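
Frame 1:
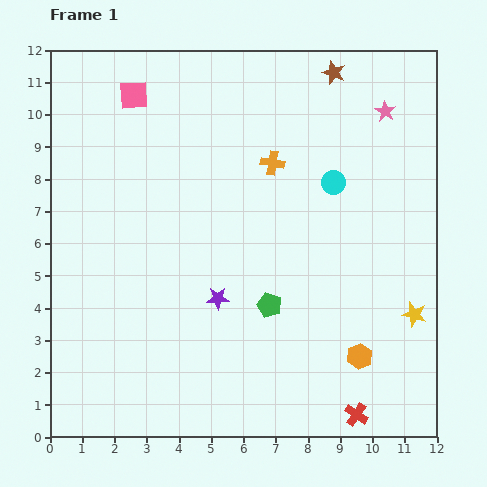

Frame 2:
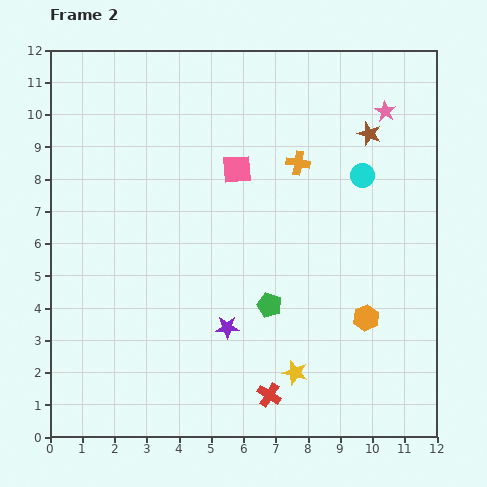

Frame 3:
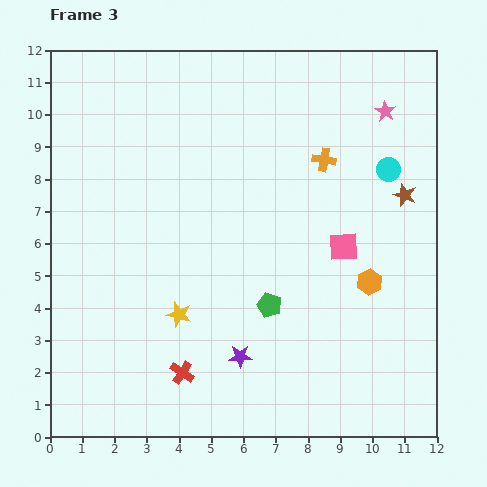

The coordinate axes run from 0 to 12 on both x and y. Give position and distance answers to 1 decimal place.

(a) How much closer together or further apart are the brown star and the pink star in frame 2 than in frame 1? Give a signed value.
-1.1

Distance in frame 1: 2.0. Distance in frame 2: 0.9.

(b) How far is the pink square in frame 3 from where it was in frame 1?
8.0

The pink square moved from (2.6, 10.6) to (9.1, 5.9), a distance of √(6.5² + 4.7²) ≈ 8.0.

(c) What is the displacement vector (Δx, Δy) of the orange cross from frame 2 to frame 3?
(0.8, 0.1)

The orange cross was at (7.7, 8.5) in frame 2 and (8.5, 8.6) in frame 3.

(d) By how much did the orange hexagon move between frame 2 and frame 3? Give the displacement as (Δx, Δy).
(0.1, 1.1)

The orange hexagon was at (9.8, 3.7) in frame 2 and (9.9, 4.8) in frame 3.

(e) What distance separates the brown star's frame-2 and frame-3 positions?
2.2

The brown star moved from (9.9, 9.4) to (11.0, 7.5), a distance of √(1.1² + 1.9²) ≈ 2.2.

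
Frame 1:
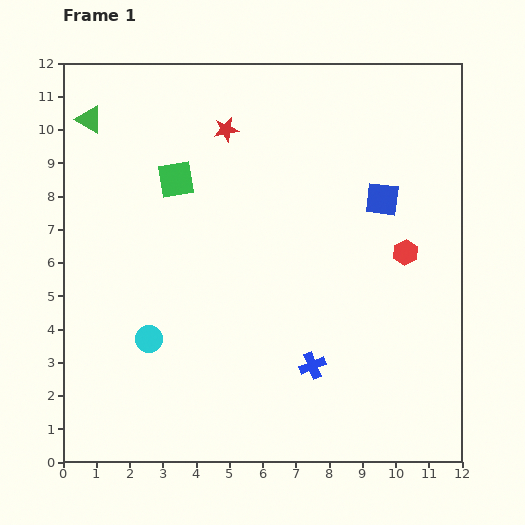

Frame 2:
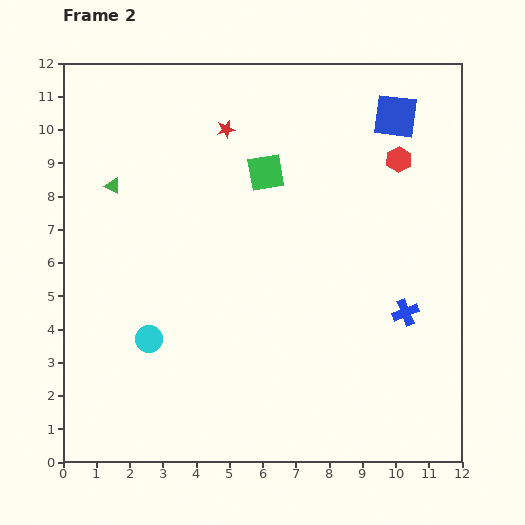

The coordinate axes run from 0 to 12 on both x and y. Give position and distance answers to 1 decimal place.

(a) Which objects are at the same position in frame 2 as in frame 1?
the cyan circle, the red star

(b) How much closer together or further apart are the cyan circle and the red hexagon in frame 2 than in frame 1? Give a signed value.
+1.1

Distance in frame 1: 8.1. Distance in frame 2: 9.2.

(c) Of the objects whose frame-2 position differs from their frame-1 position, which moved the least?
the green triangle

(moved 2.1)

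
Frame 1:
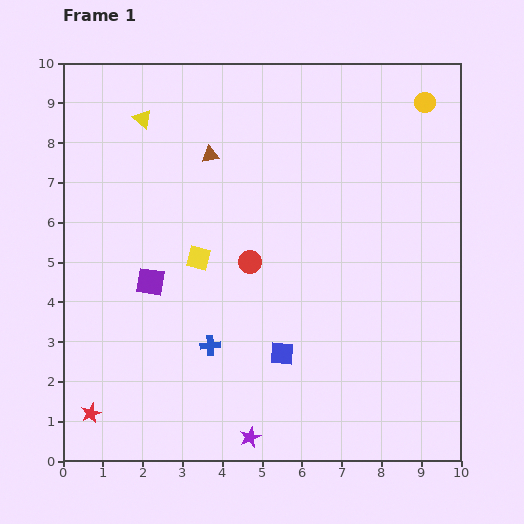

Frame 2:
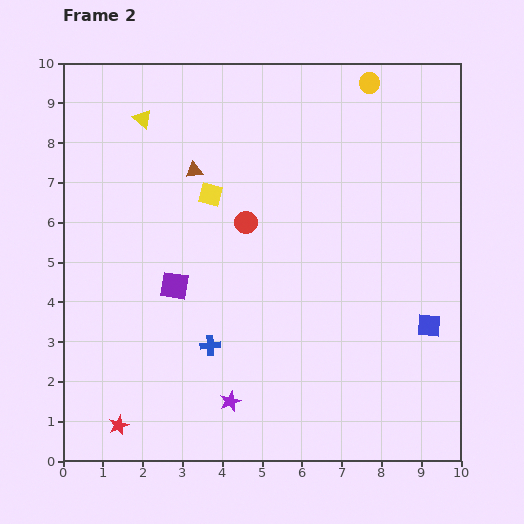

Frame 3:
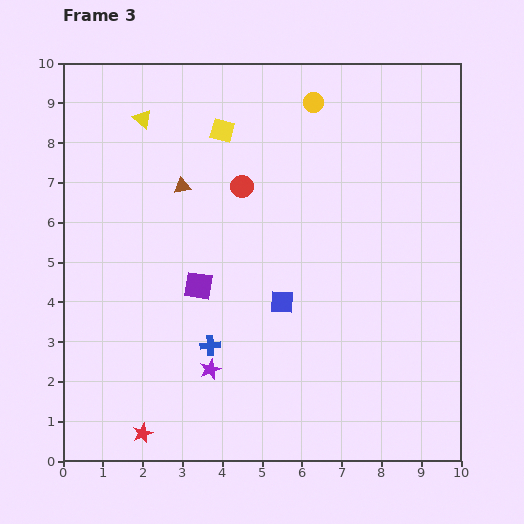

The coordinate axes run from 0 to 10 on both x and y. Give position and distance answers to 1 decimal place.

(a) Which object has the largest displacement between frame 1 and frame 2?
the blue square

(moved 3.8; next 1.6)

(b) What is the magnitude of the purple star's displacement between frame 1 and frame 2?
1.0

The purple star moved from (4.7, 0.6) to (4.2, 1.5), a distance of √(0.5² + 0.9²) ≈ 1.0.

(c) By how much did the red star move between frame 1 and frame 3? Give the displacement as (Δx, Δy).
(1.3, -0.5)

The red star was at (0.7, 1.2) in frame 1 and (2.0, 0.7) in frame 3.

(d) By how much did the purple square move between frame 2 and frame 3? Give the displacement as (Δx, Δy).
(0.6, 0.0)

The purple square was at (2.8, 4.4) in frame 2 and (3.4, 4.4) in frame 3.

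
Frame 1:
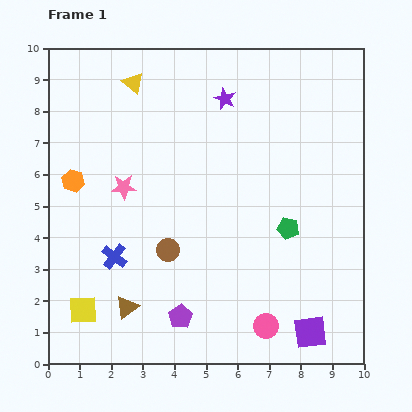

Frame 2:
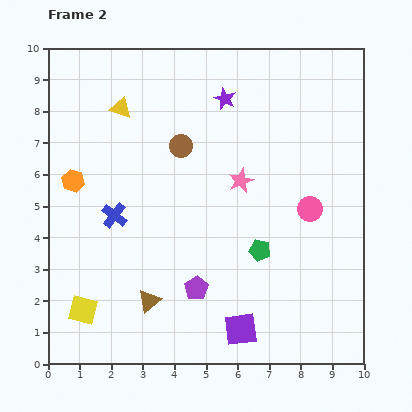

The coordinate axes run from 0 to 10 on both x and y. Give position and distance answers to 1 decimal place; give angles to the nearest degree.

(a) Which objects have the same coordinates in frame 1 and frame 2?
the yellow square, the purple star, the orange hexagon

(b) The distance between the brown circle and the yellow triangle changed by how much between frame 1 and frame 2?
-3.2

Distance in frame 1: 5.4. Distance in frame 2: 2.2.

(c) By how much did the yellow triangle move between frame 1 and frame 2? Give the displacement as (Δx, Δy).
(-0.4, -0.8)

The yellow triangle was at (2.7, 8.9) in frame 1 and (2.3, 8.1) in frame 2.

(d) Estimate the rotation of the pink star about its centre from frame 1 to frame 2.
21° counter-clockwise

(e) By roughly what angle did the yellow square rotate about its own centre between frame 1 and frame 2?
17° clockwise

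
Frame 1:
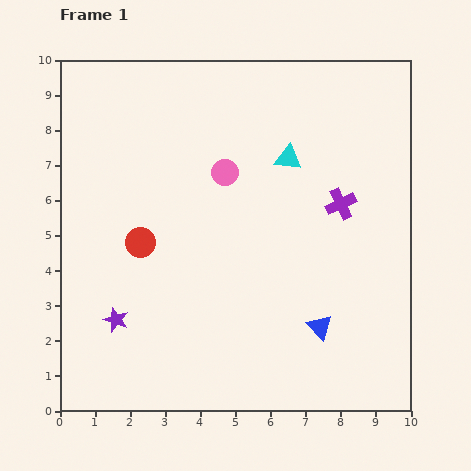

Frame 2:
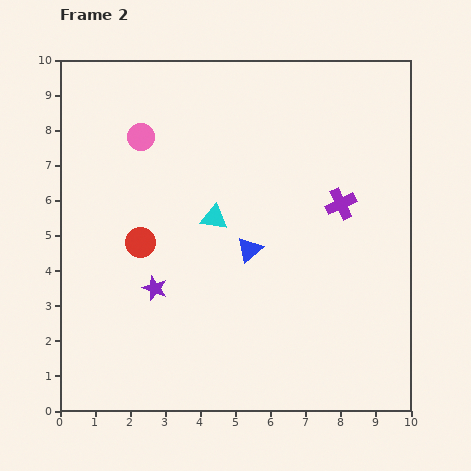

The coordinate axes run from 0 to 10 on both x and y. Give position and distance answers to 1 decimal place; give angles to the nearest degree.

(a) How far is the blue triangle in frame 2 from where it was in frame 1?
3.0

The blue triangle moved from (7.4, 2.4) to (5.4, 4.6), a distance of √(2.0² + 2.2²) ≈ 3.0.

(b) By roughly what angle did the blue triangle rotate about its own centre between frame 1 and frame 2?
34° clockwise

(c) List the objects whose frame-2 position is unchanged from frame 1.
the purple cross, the red circle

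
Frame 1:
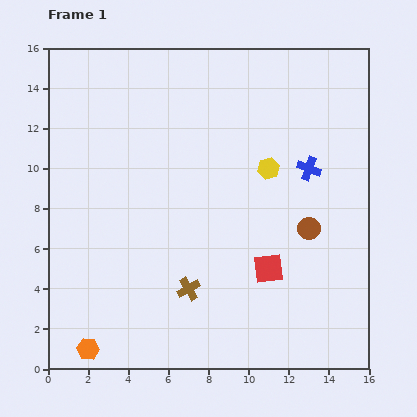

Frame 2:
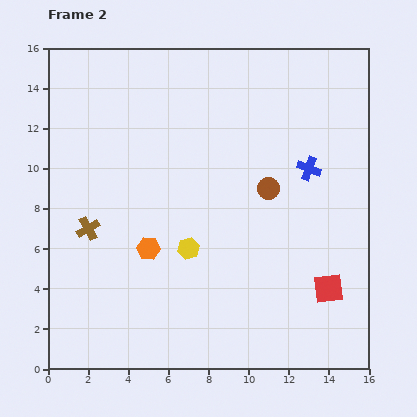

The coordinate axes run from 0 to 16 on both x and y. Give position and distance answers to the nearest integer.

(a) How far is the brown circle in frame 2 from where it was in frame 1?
3

The brown circle moved from (13, 7) to (11, 9), a distance of √(2² + 2²) ≈ 3.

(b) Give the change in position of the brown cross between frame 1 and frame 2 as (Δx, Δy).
(-5, 3)

The brown cross was at (7, 4) in frame 1 and (2, 7) in frame 2.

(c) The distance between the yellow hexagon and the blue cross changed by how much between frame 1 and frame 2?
+5

Distance in frame 1: 2. Distance in frame 2: 7.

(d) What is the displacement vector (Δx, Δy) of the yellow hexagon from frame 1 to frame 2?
(-4, -4)

The yellow hexagon was at (11, 10) in frame 1 and (7, 6) in frame 2.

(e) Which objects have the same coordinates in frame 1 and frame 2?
the blue cross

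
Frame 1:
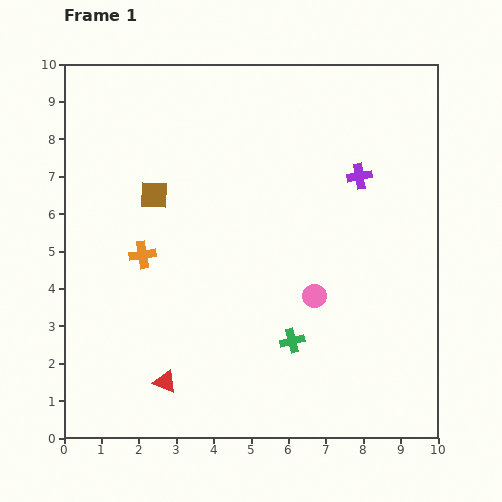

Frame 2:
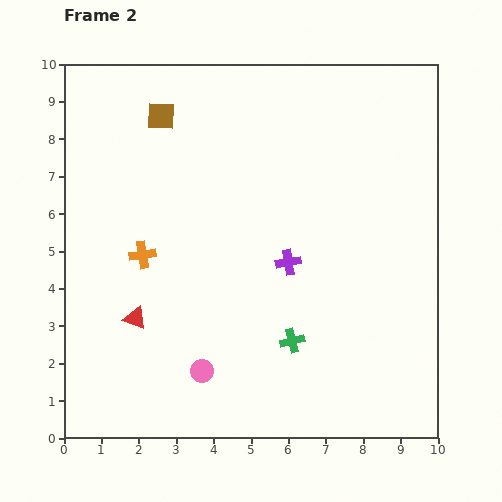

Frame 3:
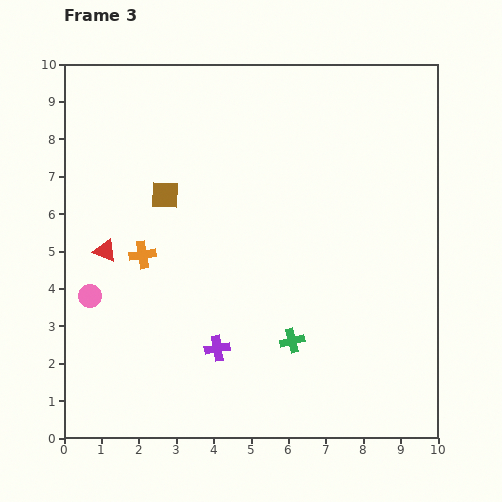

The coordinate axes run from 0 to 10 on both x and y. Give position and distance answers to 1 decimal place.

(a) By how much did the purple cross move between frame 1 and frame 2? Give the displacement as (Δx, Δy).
(-1.9, -2.3)

The purple cross was at (7.9, 7.0) in frame 1 and (6.0, 4.7) in frame 2.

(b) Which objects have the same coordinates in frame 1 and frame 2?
the green cross, the orange cross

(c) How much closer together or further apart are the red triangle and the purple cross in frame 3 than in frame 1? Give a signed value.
-3.6

Distance in frame 1: 7.6. Distance in frame 3: 4.0.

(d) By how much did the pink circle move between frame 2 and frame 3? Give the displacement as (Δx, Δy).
(-3.0, 2.0)

The pink circle was at (3.7, 1.8) in frame 2 and (0.7, 3.8) in frame 3.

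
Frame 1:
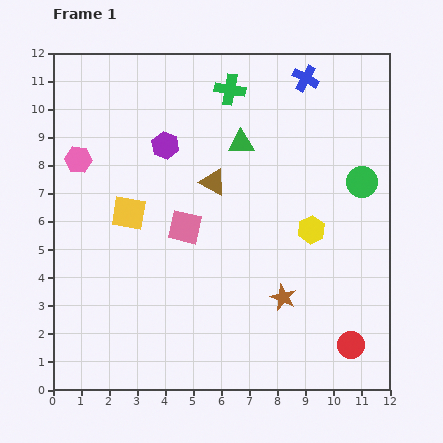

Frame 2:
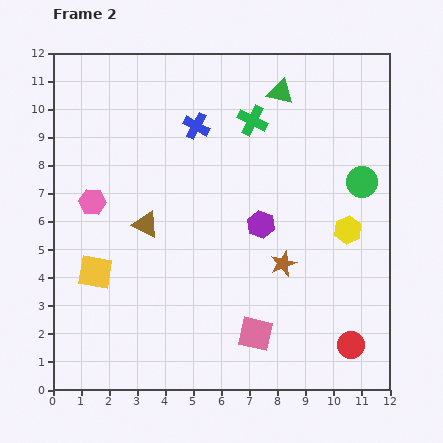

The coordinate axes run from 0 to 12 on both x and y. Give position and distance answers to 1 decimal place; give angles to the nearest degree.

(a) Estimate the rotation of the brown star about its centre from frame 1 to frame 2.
28° clockwise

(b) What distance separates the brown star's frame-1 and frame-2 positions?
1.2

The brown star moved from (8.2, 3.3) to (8.2, 4.5), a distance of √(0.0² + 1.2²) ≈ 1.2.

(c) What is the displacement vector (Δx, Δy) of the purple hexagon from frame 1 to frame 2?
(3.4, -2.8)

The purple hexagon was at (4.0, 8.7) in frame 1 and (7.4, 5.9) in frame 2.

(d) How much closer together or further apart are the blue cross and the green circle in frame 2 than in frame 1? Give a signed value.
+2.0

Distance in frame 1: 4.2. Distance in frame 2: 6.2.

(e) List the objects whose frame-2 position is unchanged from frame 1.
the green circle, the red circle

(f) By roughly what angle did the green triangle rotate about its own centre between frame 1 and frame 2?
16° clockwise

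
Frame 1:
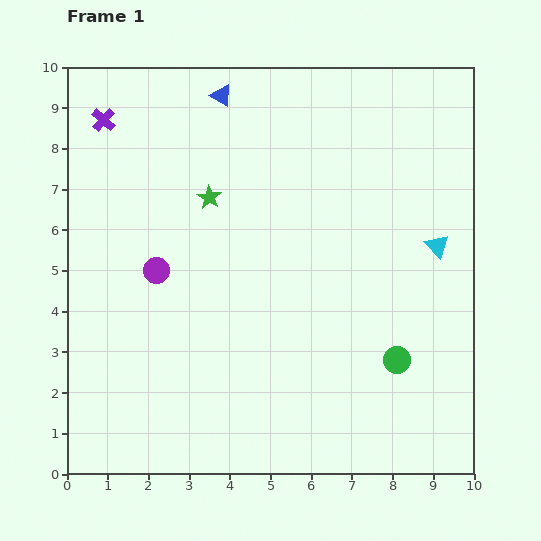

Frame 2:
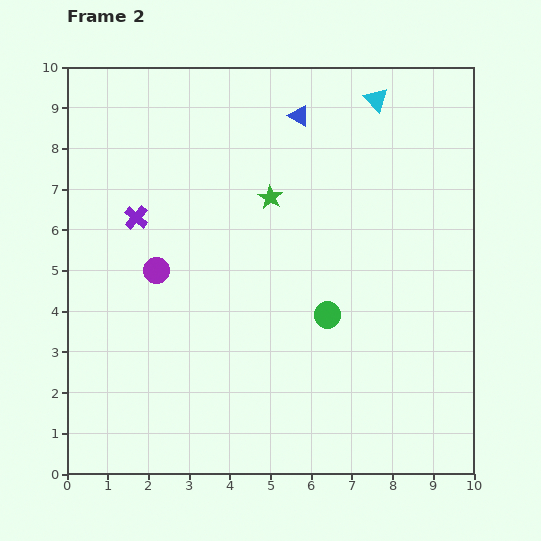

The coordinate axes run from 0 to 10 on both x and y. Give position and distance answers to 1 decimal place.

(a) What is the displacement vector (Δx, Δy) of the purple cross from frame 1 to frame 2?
(0.8, -2.4)

The purple cross was at (0.9, 8.7) in frame 1 and (1.7, 6.3) in frame 2.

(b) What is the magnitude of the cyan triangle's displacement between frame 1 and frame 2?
3.9

The cyan triangle moved from (9.1, 5.6) to (7.6, 9.2), a distance of √(1.5² + 3.6²) ≈ 3.9.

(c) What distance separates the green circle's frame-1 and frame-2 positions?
2.0

The green circle moved from (8.1, 2.8) to (6.4, 3.9), a distance of √(1.7² + 1.1²) ≈ 2.0.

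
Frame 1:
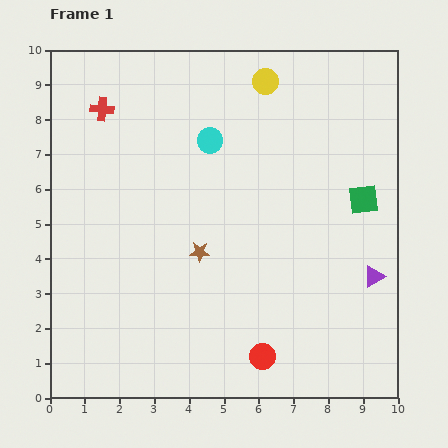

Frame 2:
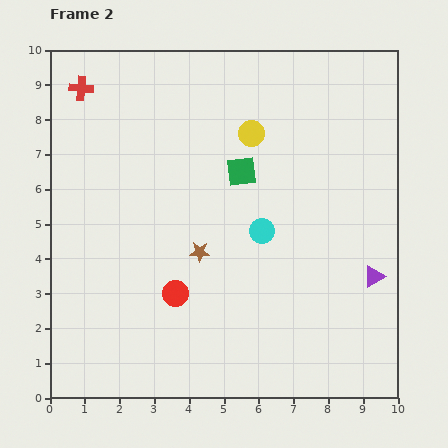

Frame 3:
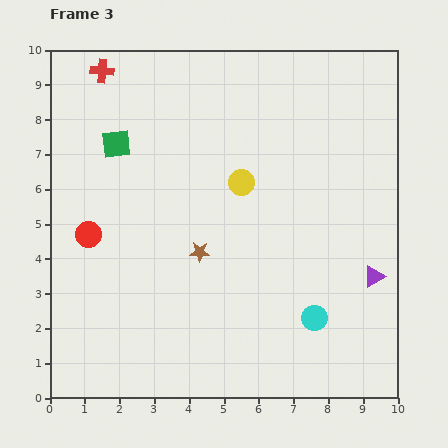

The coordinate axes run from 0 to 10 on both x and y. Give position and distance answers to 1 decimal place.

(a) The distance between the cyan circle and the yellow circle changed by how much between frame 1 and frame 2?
+0.5

Distance in frame 1: 2.3. Distance in frame 2: 2.8.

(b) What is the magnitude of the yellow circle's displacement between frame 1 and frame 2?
1.6

The yellow circle moved from (6.2, 9.1) to (5.8, 7.6), a distance of √(0.4² + 1.5²) ≈ 1.6.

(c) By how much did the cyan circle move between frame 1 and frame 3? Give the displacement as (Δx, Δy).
(3.0, -5.1)

The cyan circle was at (4.6, 7.4) in frame 1 and (7.6, 2.3) in frame 3.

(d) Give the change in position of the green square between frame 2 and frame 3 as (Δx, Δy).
(-3.6, 0.8)

The green square was at (5.5, 6.5) in frame 2 and (1.9, 7.3) in frame 3.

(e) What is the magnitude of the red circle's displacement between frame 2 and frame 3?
3.0

The red circle moved from (3.6, 3.0) to (1.1, 4.7), a distance of √(2.5² + 1.7²) ≈ 3.0.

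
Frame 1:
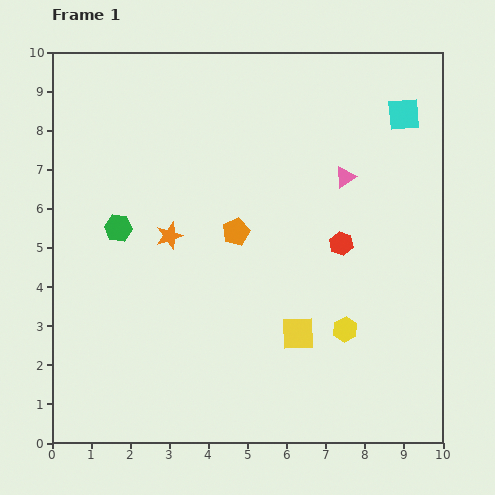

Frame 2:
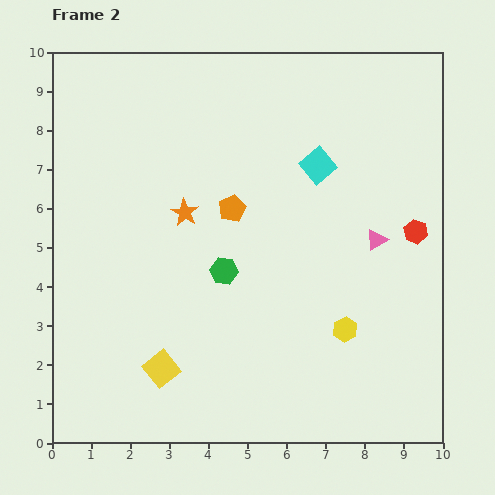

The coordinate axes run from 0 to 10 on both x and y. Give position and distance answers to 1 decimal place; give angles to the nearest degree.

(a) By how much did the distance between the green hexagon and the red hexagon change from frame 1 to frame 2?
-0.7

Distance in frame 1: 5.7. Distance in frame 2: 5.0.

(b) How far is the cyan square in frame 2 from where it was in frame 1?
2.6

The cyan square moved from (9.0, 8.4) to (6.8, 7.1), a distance of √(2.2² + 1.3²) ≈ 2.6.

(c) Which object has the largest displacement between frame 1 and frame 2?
the yellow square

(moved 3.6; next 2.9)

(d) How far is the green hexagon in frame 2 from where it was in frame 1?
2.9

The green hexagon moved from (1.7, 5.5) to (4.4, 4.4), a distance of √(2.7² + 1.1²) ≈ 2.9.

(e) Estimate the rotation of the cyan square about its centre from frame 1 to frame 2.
36° counter-clockwise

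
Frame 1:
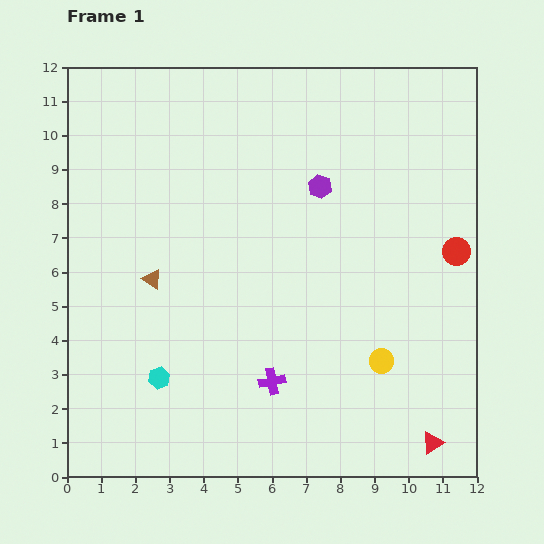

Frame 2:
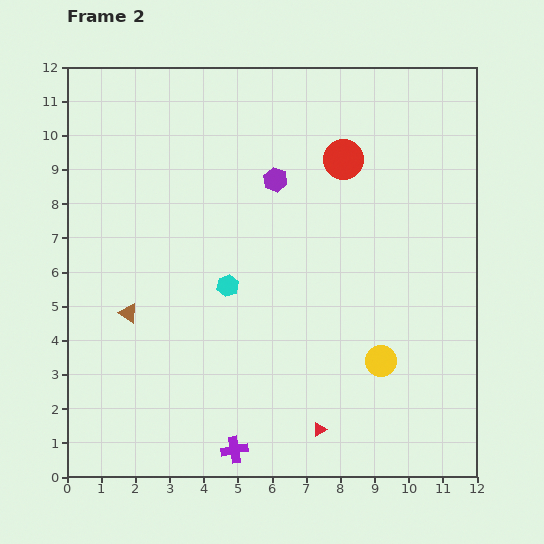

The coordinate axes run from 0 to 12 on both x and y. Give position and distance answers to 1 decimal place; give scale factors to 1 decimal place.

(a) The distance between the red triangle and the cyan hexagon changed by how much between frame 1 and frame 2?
-3.2

Distance in frame 1: 8.2. Distance in frame 2: 5.0.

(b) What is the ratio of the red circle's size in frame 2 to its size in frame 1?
1.5×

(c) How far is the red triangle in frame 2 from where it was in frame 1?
3.3

The red triangle moved from (10.7, 1.0) to (7.4, 1.4), a distance of √(3.3² + 0.4²) ≈ 3.3.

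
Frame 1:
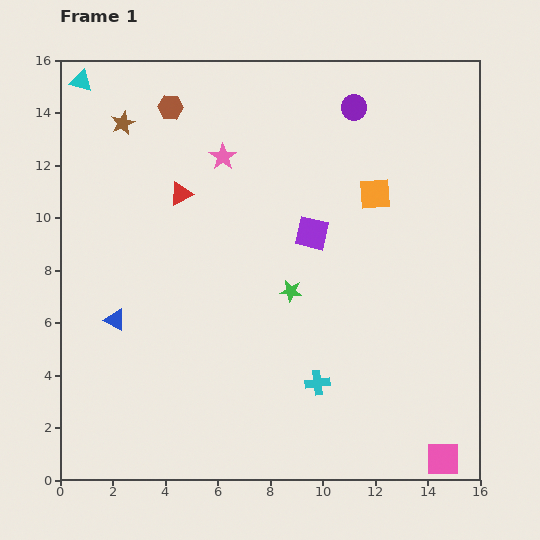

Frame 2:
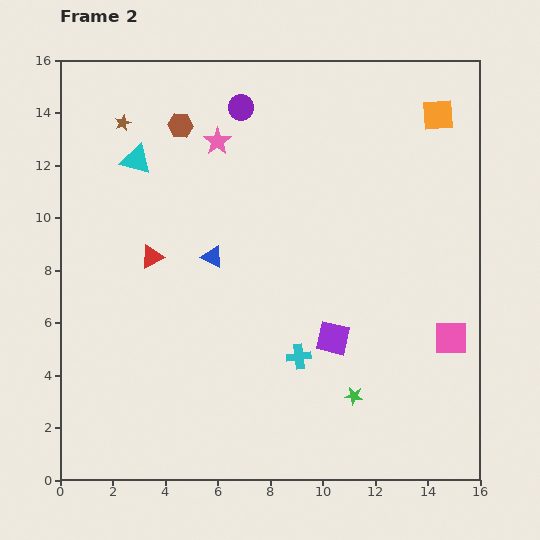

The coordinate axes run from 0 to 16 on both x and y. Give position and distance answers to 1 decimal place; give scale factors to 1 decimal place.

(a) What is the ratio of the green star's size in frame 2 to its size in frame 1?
0.8×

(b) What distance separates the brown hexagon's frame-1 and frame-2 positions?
0.8

The brown hexagon moved from (4.2, 14.2) to (4.6, 13.5), a distance of √(0.4² + 0.7²) ≈ 0.8.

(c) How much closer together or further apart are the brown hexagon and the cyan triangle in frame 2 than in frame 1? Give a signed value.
-1.4

Distance in frame 1: 3.5. Distance in frame 2: 2.1.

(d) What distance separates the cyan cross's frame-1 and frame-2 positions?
1.2

The cyan cross moved from (9.8, 3.7) to (9.1, 4.7), a distance of √(0.7² + 1.0²) ≈ 1.2.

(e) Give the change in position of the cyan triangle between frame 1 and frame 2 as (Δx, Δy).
(2.1, -3.0)

The cyan triangle was at (0.8, 15.2) in frame 1 and (2.9, 12.2) in frame 2.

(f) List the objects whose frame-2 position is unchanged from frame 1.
the brown star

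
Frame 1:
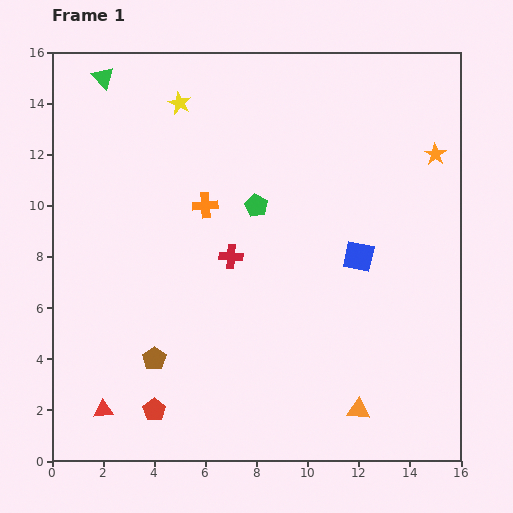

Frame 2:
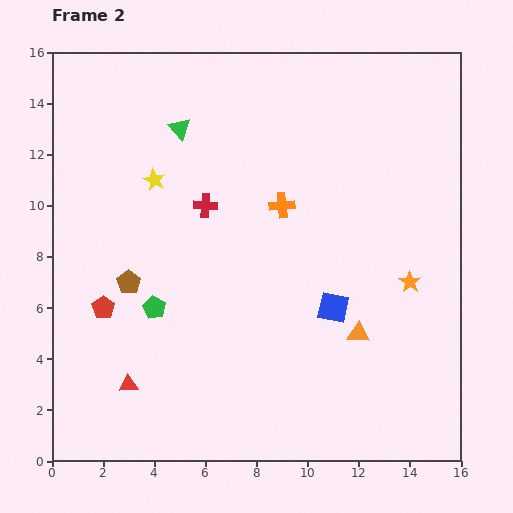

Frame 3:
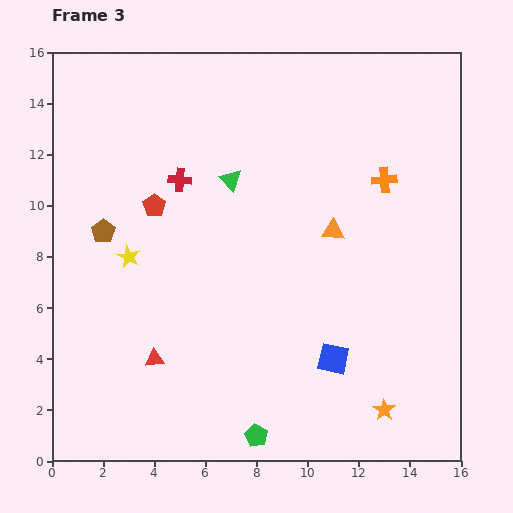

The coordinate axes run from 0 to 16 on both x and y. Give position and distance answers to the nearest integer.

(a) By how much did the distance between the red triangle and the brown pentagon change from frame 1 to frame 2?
+1

Distance in frame 1: 3. Distance in frame 2: 4.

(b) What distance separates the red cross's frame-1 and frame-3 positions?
4

The red cross moved from (7, 8) to (5, 11), a distance of √(2² + 3²) ≈ 4.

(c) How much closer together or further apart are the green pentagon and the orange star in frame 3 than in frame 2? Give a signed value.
-5

Distance in frame 2: 10. Distance in frame 3: 5.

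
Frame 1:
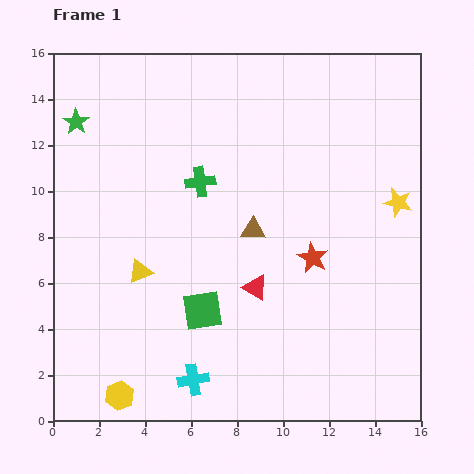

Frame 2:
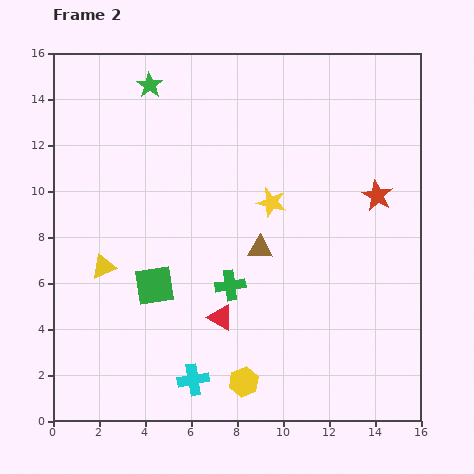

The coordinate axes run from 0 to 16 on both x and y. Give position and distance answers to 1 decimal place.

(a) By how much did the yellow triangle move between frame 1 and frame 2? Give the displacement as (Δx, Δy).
(-1.6, 0.2)

The yellow triangle was at (3.8, 6.5) in frame 1 and (2.2, 6.7) in frame 2.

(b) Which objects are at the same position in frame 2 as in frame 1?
the cyan cross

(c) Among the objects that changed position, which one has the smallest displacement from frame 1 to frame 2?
the brown triangle

(moved 0.9)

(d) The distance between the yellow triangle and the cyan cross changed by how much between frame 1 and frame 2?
+1.1

Distance in frame 1: 5.2. Distance in frame 2: 6.3.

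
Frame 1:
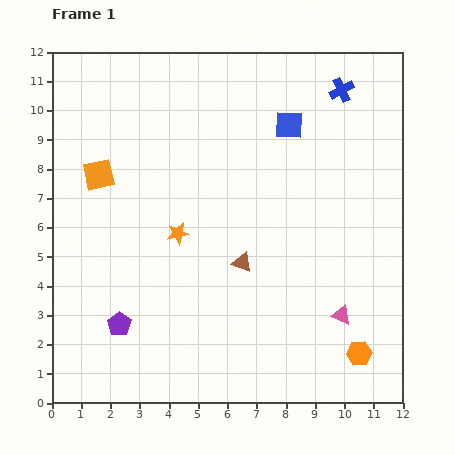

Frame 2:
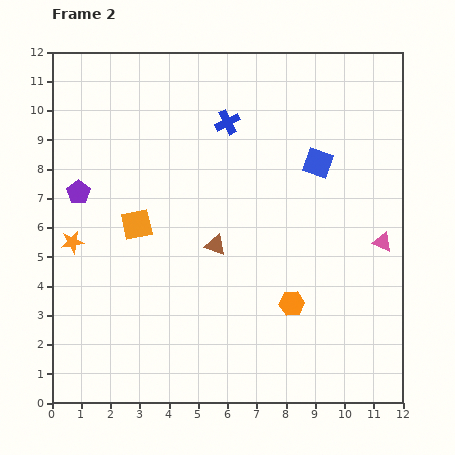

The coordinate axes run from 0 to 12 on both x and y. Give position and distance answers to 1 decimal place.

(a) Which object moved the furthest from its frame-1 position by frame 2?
the purple pentagon

(moved 4.7; next 4.1)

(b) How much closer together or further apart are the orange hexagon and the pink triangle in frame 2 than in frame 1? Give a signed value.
+2.3

Distance in frame 1: 1.4. Distance in frame 2: 3.7.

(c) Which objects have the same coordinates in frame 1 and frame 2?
none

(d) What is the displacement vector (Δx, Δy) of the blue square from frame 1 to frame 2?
(1.0, -1.3)

The blue square was at (8.1, 9.5) in frame 1 and (9.1, 8.2) in frame 2.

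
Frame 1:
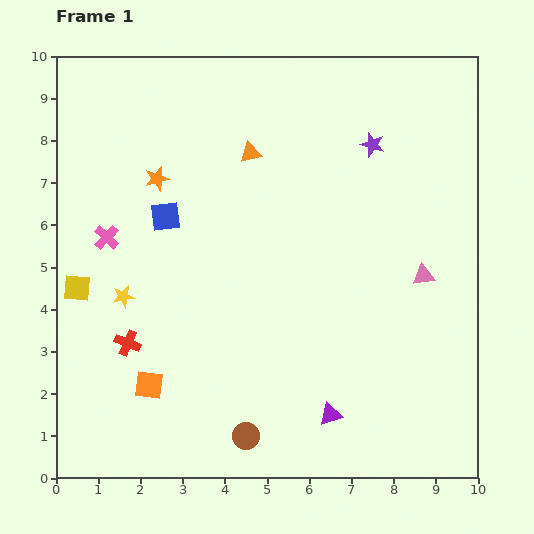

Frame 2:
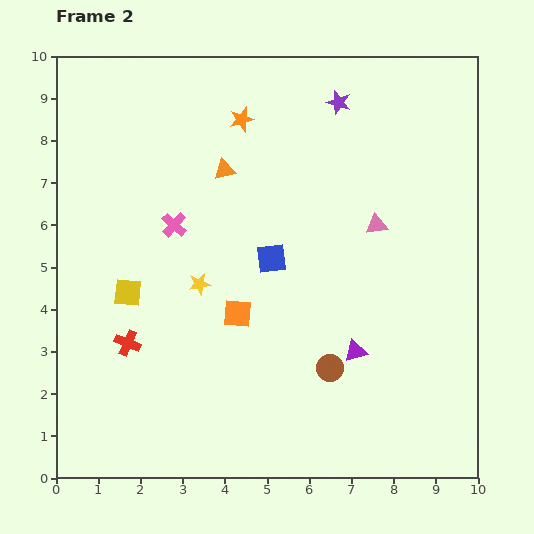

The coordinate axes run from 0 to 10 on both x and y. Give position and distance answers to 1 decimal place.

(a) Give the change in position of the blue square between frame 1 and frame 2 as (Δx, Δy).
(2.5, -1.0)

The blue square was at (2.6, 6.2) in frame 1 and (5.1, 5.2) in frame 2.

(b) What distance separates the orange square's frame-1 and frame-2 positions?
2.7

The orange square moved from (2.2, 2.2) to (4.3, 3.9), a distance of √(2.1² + 1.7²) ≈ 2.7.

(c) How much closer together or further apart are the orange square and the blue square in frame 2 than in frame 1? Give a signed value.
-2.5

Distance in frame 1: 4.0. Distance in frame 2: 1.5.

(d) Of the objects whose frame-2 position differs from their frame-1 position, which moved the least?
the orange triangle

(moved 0.7)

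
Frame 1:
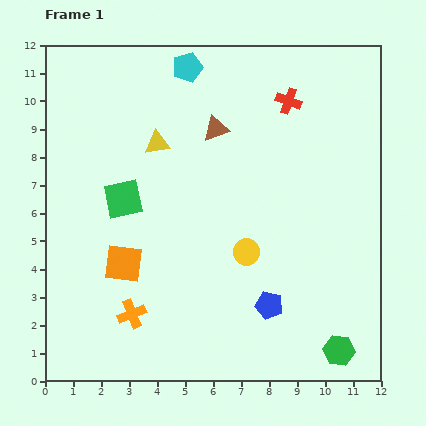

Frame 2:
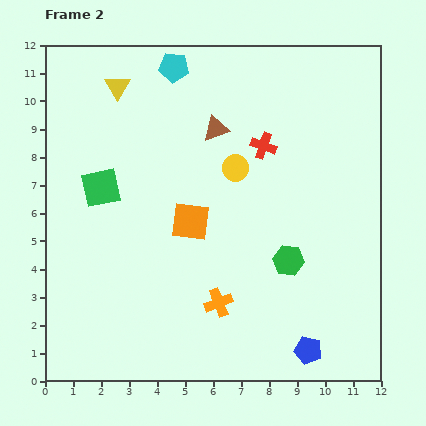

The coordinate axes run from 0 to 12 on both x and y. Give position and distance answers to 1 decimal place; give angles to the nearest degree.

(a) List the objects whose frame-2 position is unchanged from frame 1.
the brown triangle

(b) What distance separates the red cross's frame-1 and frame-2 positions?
1.8

The red cross moved from (8.7, 10.0) to (7.8, 8.4), a distance of √(0.9² + 1.6²) ≈ 1.8.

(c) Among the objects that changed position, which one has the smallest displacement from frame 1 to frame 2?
the cyan pentagon

(moved 0.5)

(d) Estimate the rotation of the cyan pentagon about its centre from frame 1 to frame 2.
24° clockwise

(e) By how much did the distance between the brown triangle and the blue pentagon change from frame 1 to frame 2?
+2.0

Distance in frame 1: 6.6. Distance in frame 2: 8.6.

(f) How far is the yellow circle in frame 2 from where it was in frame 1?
3.0

The yellow circle moved from (7.2, 4.6) to (6.8, 7.6), a distance of √(0.4² + 3.0²) ≈ 3.0.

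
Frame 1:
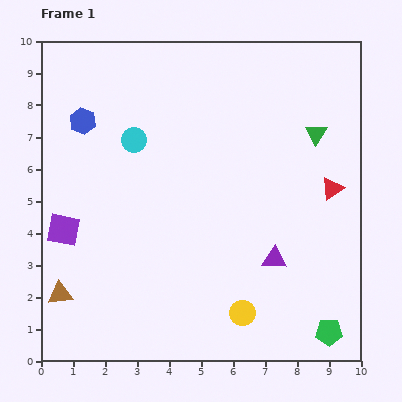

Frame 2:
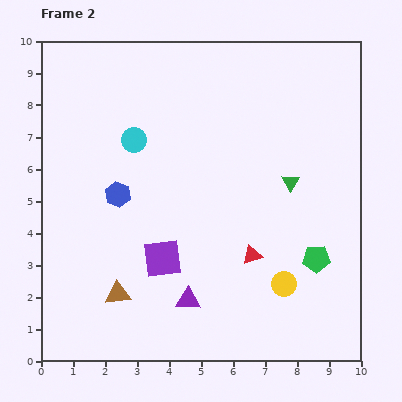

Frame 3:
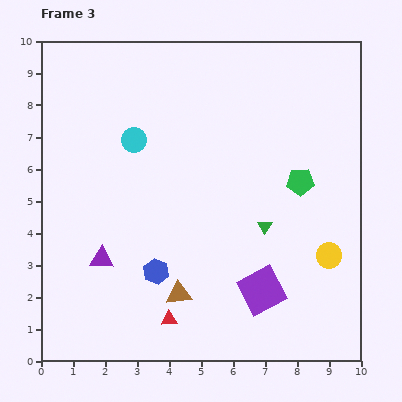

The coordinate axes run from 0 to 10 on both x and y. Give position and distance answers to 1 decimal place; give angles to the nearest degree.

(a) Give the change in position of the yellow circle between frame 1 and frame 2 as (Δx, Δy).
(1.3, 0.9)

The yellow circle was at (6.3, 1.5) in frame 1 and (7.6, 2.4) in frame 2.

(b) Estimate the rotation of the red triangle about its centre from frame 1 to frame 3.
30° clockwise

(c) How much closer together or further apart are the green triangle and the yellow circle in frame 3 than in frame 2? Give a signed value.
-1.0

Distance in frame 2: 3.2. Distance in frame 3: 2.2.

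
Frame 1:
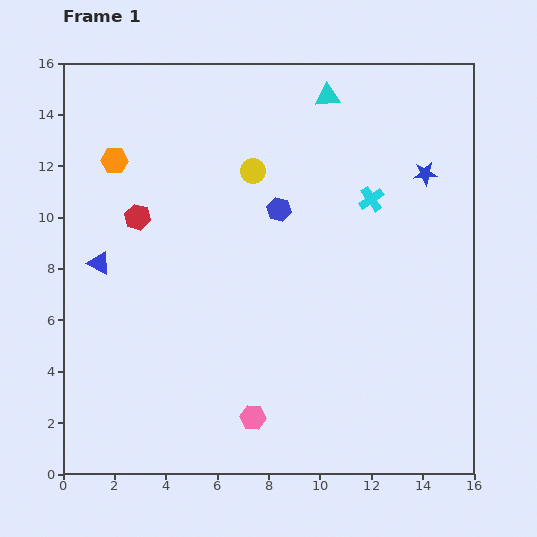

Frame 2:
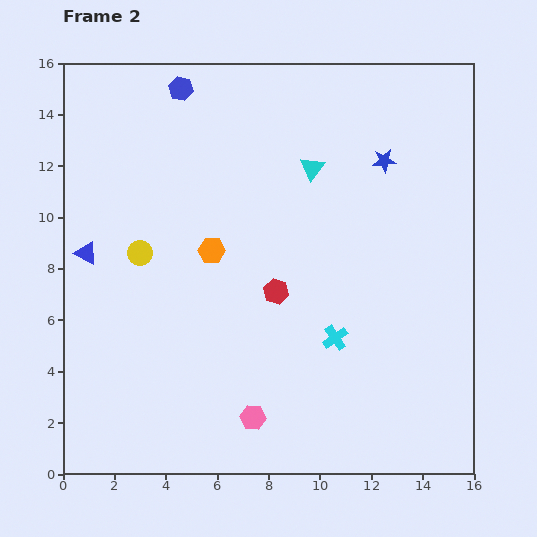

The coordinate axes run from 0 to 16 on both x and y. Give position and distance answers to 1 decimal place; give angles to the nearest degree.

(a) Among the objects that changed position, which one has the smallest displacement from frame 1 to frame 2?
the blue triangle

(moved 0.6)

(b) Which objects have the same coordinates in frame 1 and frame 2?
the pink hexagon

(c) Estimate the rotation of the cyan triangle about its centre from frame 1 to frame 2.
49° counter-clockwise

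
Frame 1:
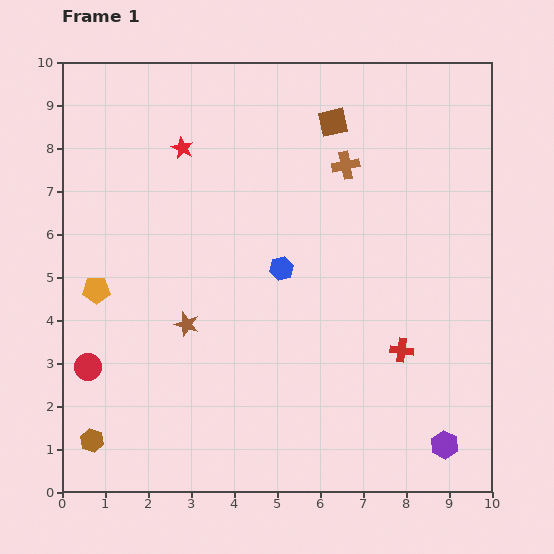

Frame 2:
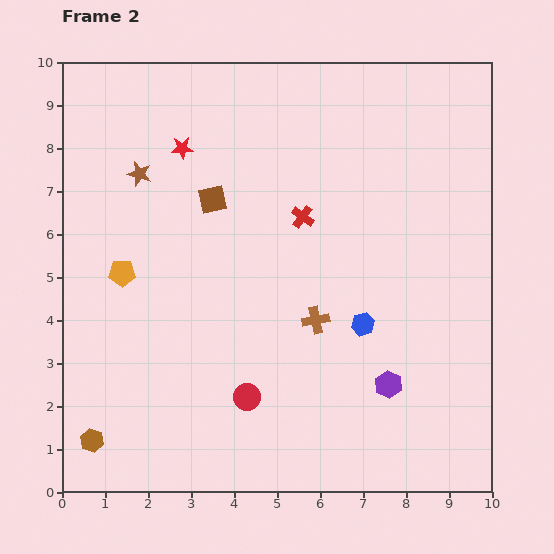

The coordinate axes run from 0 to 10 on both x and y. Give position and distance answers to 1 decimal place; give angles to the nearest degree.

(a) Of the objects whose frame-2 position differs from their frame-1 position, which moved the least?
the orange pentagon

(moved 0.7)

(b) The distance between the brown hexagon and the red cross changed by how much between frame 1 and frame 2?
-0.4

Distance in frame 1: 7.5. Distance in frame 2: 7.1.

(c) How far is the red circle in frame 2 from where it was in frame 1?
3.8

The red circle moved from (0.6, 2.9) to (4.3, 2.2), a distance of √(3.7² + 0.7²) ≈ 3.8.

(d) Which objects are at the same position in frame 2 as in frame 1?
the brown hexagon, the red star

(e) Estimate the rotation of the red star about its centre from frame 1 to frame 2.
28° counter-clockwise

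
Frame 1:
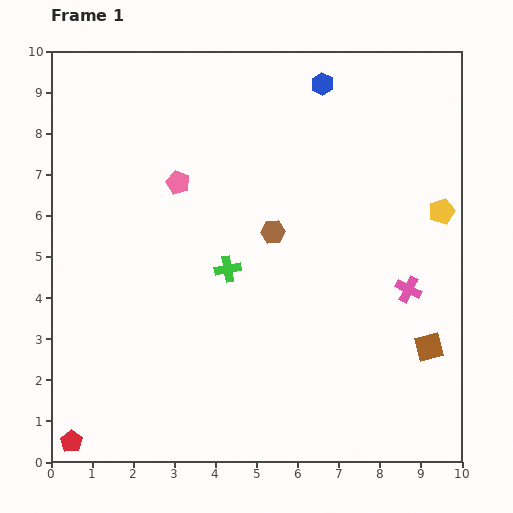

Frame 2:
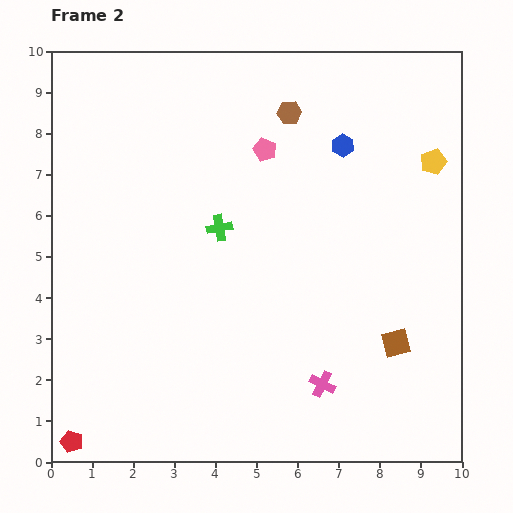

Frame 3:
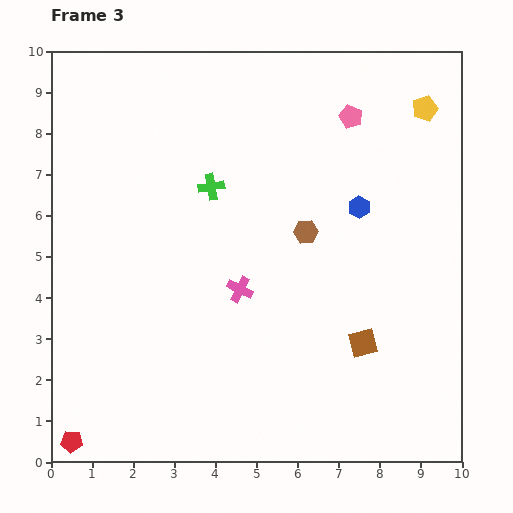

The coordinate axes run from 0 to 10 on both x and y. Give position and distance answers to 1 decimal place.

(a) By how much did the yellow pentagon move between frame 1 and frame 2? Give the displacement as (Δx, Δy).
(-0.2, 1.2)

The yellow pentagon was at (9.5, 6.1) in frame 1 and (9.3, 7.3) in frame 2.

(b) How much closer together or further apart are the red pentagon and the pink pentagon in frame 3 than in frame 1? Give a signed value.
+3.6

Distance in frame 1: 6.8. Distance in frame 3: 10.4.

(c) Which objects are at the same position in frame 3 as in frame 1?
the red pentagon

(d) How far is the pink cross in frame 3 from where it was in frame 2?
3.0

The pink cross moved from (6.6, 1.9) to (4.6, 4.2), a distance of √(2.0² + 2.3²) ≈ 3.0.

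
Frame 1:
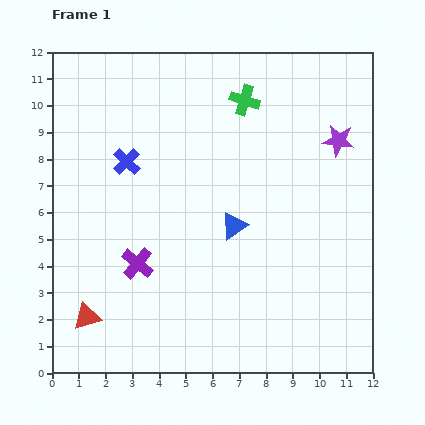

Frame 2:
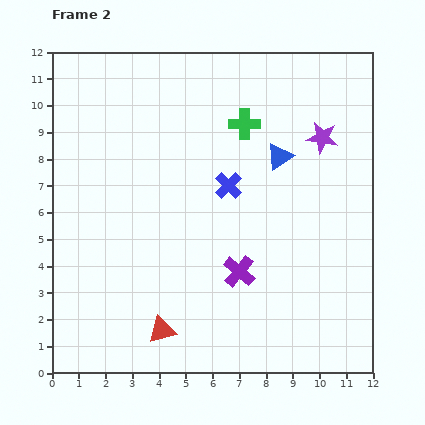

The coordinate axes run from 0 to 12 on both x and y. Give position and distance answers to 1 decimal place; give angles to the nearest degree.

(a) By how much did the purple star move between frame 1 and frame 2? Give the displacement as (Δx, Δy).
(-0.6, 0.1)

The purple star was at (10.7, 8.7) in frame 1 and (10.1, 8.8) in frame 2.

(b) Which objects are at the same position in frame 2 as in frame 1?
none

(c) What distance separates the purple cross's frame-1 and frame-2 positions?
3.8

The purple cross moved from (3.2, 4.1) to (7.0, 3.8), a distance of √(3.8² + 0.3²) ≈ 3.8.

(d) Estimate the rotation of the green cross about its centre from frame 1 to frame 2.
18° counter-clockwise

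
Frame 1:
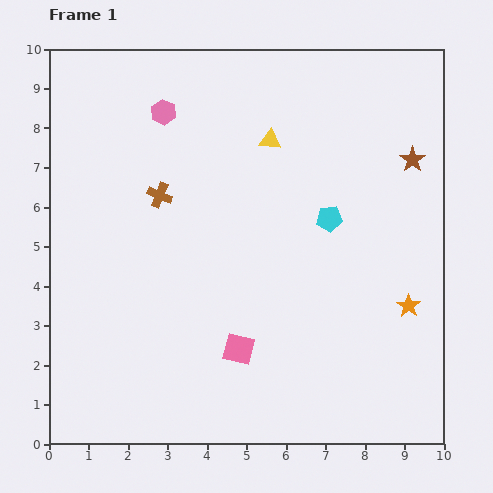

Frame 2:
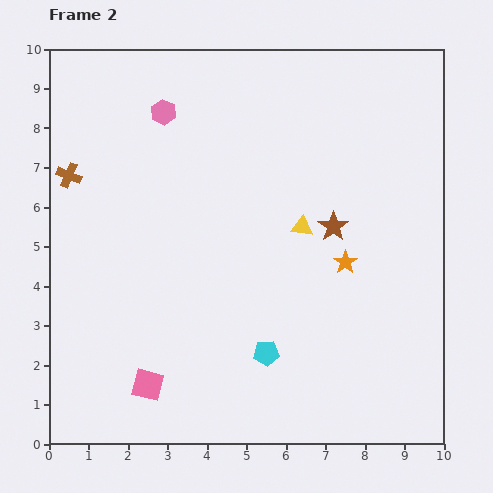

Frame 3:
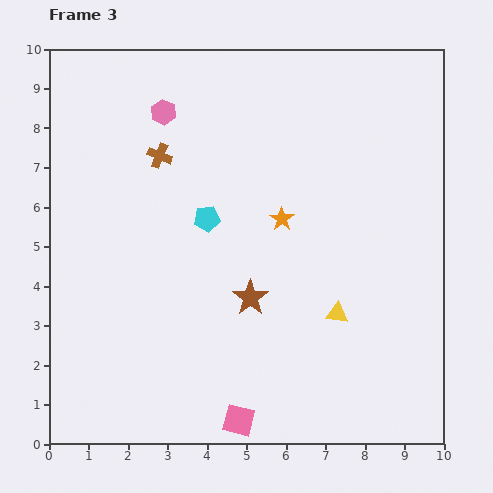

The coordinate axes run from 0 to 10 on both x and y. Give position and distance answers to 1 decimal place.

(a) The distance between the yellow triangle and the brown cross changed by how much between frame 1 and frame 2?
+2.9

Distance in frame 1: 3.1. Distance in frame 2: 6.0.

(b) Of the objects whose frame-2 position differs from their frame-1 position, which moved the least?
the orange star

(moved 1.9)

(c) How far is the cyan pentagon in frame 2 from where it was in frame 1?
3.8

The cyan pentagon moved from (7.1, 5.7) to (5.5, 2.3), a distance of √(1.6² + 3.4²) ≈ 3.8.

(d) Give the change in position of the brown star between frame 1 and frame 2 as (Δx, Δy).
(-2.0, -1.7)

The brown star was at (9.2, 7.2) in frame 1 and (7.2, 5.5) in frame 2.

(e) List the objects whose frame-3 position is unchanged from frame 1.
the pink hexagon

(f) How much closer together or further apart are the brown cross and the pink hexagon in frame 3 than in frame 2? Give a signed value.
-1.8

Distance in frame 2: 2.9. Distance in frame 3: 1.1.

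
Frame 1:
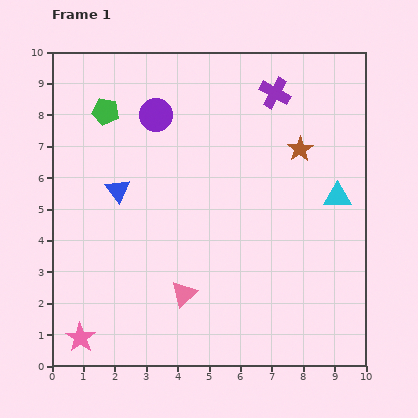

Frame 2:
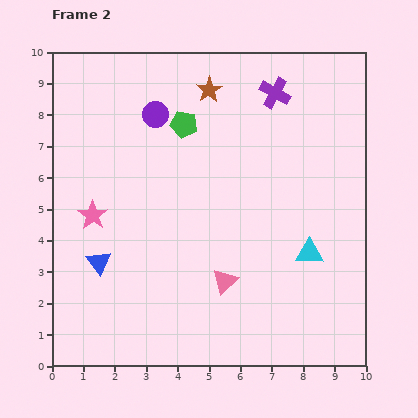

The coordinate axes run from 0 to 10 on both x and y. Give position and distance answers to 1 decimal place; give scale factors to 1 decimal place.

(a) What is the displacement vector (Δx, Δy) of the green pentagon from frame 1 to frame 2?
(2.5, -0.4)

The green pentagon was at (1.7, 8.1) in frame 1 and (4.2, 7.7) in frame 2.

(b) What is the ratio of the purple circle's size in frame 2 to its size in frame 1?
0.8×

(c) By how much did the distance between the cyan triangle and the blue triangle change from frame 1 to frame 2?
-0.3

Distance in frame 1: 7.0. Distance in frame 2: 6.7.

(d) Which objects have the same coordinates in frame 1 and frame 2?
the purple cross, the purple circle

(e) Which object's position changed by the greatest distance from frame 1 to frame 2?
the pink star

(moved 3.9; next 3.5)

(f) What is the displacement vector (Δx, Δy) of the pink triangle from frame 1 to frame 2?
(1.3, 0.4)

The pink triangle was at (4.2, 2.3) in frame 1 and (5.5, 2.7) in frame 2.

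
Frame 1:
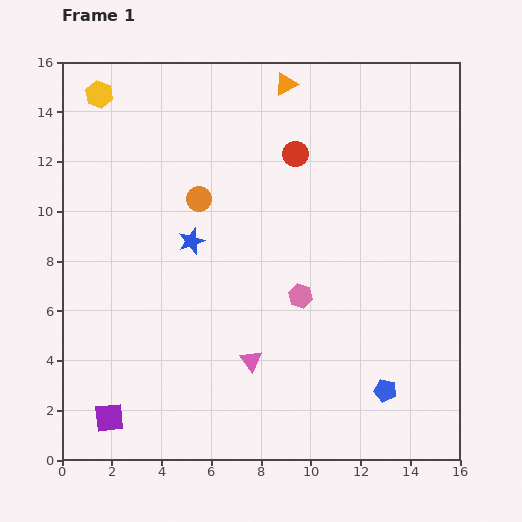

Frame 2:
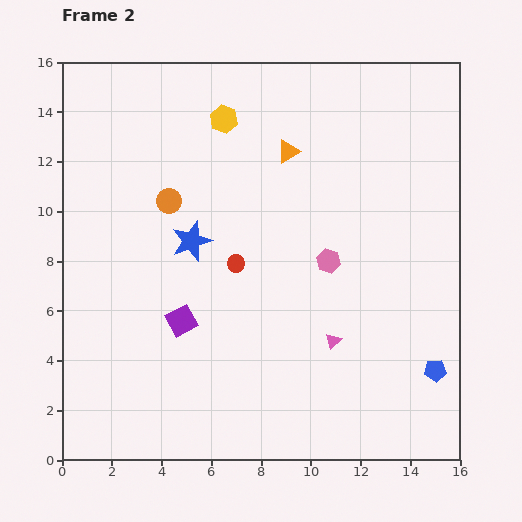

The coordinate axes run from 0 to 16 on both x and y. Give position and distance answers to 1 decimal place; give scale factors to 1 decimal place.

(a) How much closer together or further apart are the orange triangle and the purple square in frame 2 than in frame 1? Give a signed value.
-7.2

Distance in frame 1: 15.2. Distance in frame 2: 8.0.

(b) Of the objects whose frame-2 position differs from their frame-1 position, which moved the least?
the orange circle

(moved 1.2)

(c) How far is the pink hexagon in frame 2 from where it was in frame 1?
1.8

The pink hexagon moved from (9.6, 6.6) to (10.7, 8.0), a distance of √(1.1² + 1.4²) ≈ 1.8.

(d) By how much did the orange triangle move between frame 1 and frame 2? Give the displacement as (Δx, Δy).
(0.1, -2.7)

The orange triangle was at (9.0, 15.1) in frame 1 and (9.1, 12.4) in frame 2.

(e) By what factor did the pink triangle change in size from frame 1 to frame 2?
0.7×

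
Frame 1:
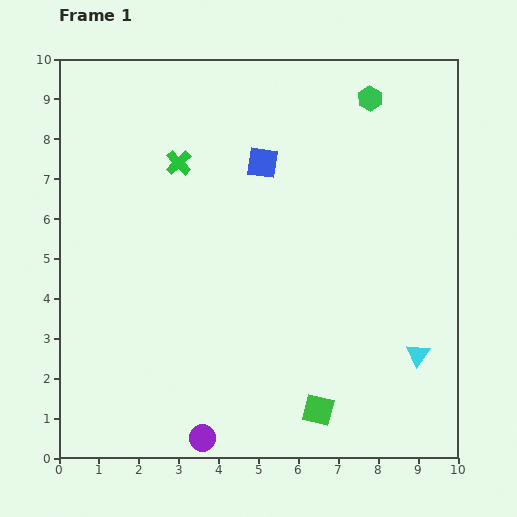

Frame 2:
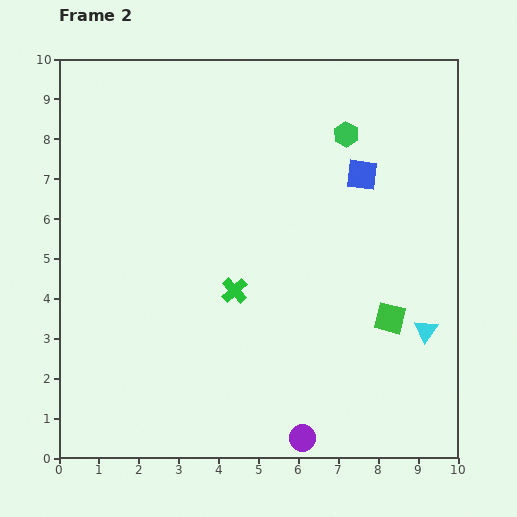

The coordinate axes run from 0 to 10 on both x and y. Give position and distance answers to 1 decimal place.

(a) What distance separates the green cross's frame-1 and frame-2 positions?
3.5

The green cross moved from (3.0, 7.4) to (4.4, 4.2), a distance of √(1.4² + 3.2²) ≈ 3.5.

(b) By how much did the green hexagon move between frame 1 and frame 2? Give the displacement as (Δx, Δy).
(-0.6, -0.9)

The green hexagon was at (7.8, 9.0) in frame 1 and (7.2, 8.1) in frame 2.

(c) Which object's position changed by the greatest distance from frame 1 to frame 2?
the green cross

(moved 3.5; next 2.9)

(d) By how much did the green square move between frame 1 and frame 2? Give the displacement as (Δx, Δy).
(1.8, 2.3)

The green square was at (6.5, 1.2) in frame 1 and (8.3, 3.5) in frame 2.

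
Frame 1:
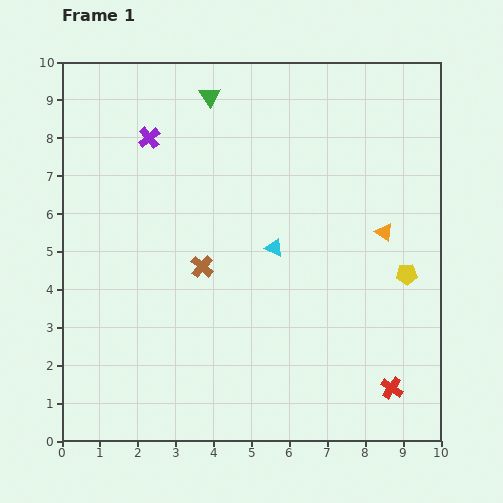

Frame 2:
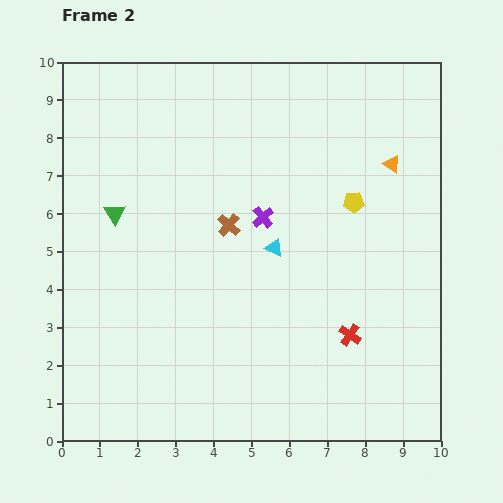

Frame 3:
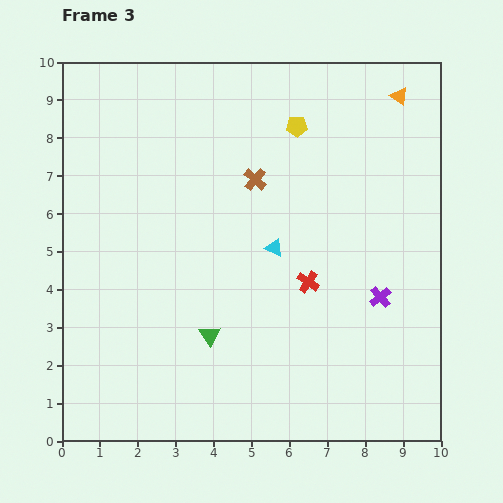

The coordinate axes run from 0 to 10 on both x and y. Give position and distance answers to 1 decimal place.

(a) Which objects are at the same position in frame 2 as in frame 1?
the cyan triangle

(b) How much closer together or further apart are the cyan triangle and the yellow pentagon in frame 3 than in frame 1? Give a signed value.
-0.3

Distance in frame 1: 3.6. Distance in frame 3: 3.3.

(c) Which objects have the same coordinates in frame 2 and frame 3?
the cyan triangle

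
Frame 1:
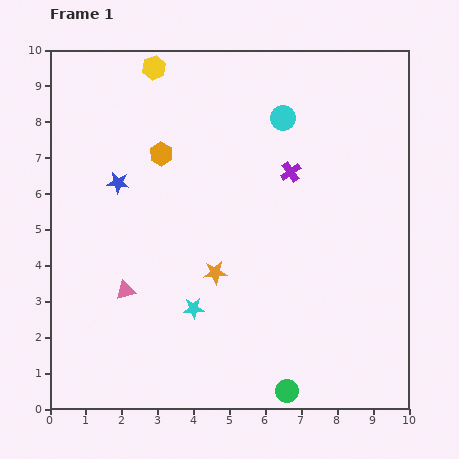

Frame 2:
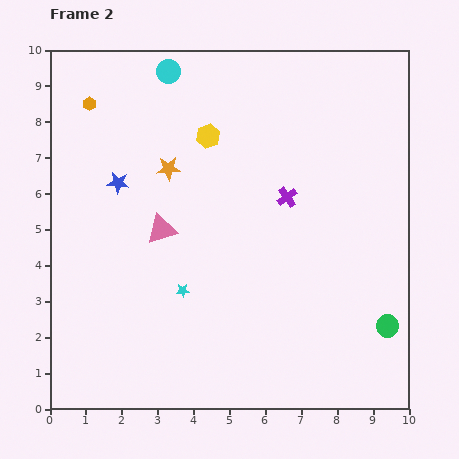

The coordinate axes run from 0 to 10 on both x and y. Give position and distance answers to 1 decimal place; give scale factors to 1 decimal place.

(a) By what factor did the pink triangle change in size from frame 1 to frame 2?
1.6×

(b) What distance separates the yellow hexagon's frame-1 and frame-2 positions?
2.4

The yellow hexagon moved from (2.9, 9.5) to (4.4, 7.6), a distance of √(1.5² + 1.9²) ≈ 2.4.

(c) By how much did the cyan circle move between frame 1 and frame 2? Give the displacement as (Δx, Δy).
(-3.2, 1.3)

The cyan circle was at (6.5, 8.1) in frame 1 and (3.3, 9.4) in frame 2.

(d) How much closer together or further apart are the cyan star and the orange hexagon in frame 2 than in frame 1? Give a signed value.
+1.4

Distance in frame 1: 4.4. Distance in frame 2: 5.8.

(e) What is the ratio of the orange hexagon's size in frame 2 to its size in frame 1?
0.6×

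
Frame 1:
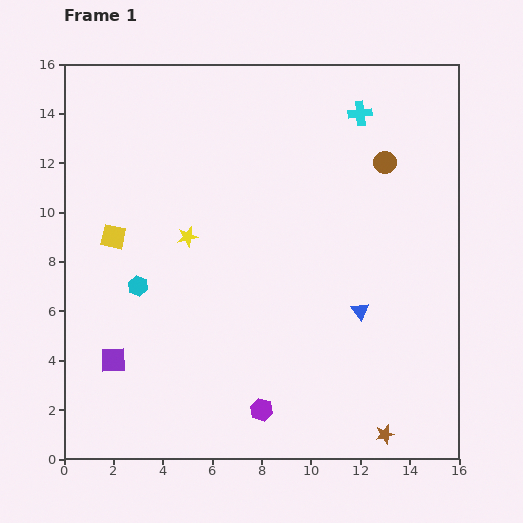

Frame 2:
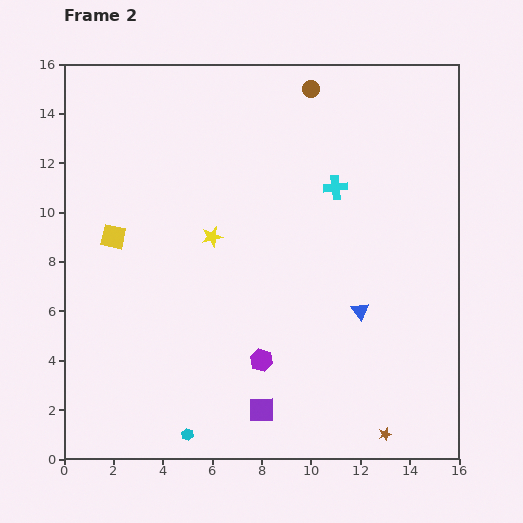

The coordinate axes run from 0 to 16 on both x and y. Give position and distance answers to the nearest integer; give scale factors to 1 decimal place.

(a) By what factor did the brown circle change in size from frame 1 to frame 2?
0.8×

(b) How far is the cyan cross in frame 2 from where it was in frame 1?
3

The cyan cross moved from (12, 14) to (11, 11), a distance of √(1² + 3²) ≈ 3.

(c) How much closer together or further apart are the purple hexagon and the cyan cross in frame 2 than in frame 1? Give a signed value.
-5

Distance in frame 1: 13. Distance in frame 2: 8.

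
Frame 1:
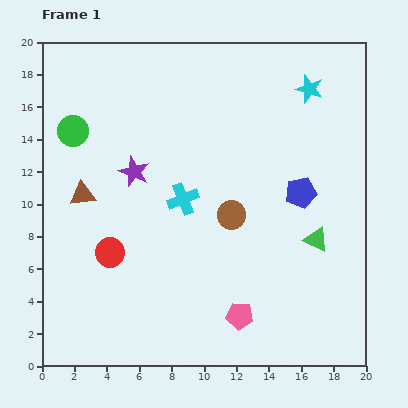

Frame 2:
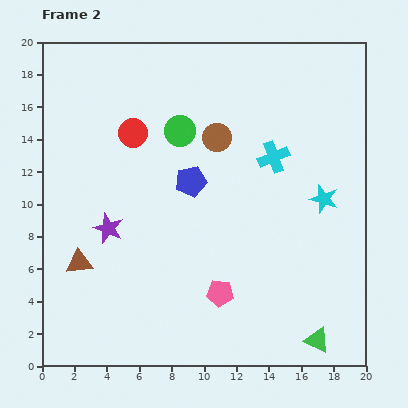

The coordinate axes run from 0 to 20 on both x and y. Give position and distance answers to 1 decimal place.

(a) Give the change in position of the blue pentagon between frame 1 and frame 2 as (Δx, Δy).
(-6.8, 0.7)

The blue pentagon was at (16.0, 10.7) in frame 1 and (9.2, 11.4) in frame 2.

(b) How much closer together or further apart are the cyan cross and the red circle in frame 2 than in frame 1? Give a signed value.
+3.2

Distance in frame 1: 5.6. Distance in frame 2: 8.8.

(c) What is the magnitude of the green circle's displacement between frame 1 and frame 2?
6.6

The green circle moved from (1.9, 14.5) to (8.5, 14.5), a distance of √(6.6² + 0.0²) ≈ 6.6.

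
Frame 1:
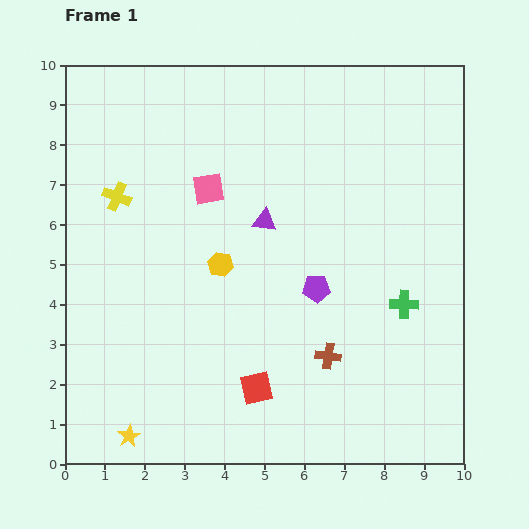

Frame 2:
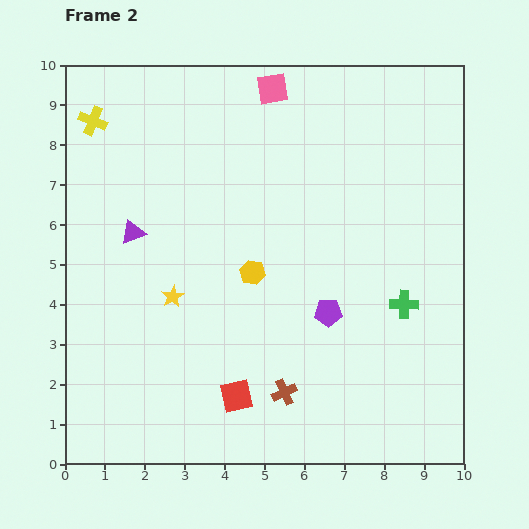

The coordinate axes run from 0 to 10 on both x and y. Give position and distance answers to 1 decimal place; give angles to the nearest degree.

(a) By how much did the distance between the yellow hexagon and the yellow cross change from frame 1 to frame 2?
+2.4

Distance in frame 1: 3.1. Distance in frame 2: 5.5.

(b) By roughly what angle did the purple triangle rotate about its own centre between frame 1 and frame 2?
29° counter-clockwise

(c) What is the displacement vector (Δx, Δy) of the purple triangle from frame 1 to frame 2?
(-3.3, -0.3)

The purple triangle was at (5.0, 6.1) in frame 1 and (1.7, 5.8) in frame 2.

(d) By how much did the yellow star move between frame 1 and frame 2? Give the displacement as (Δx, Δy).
(1.1, 3.5)

The yellow star was at (1.6, 0.7) in frame 1 and (2.7, 4.2) in frame 2.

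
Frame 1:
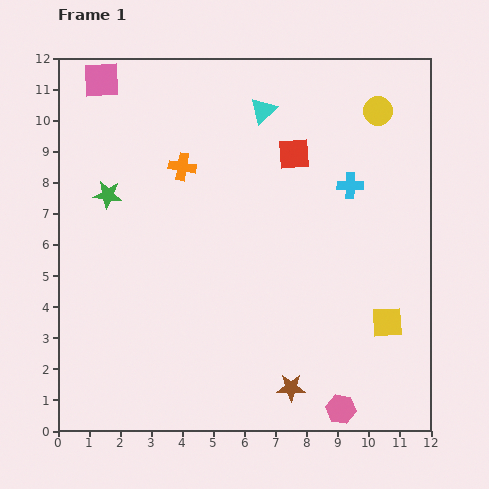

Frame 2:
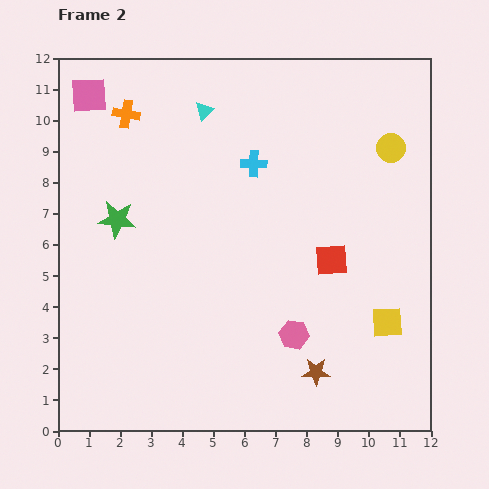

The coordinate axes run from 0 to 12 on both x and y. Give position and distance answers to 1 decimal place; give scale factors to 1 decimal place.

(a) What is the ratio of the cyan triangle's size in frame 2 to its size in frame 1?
0.7×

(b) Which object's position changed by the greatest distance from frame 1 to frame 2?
the red square

(moved 3.6; next 3.2)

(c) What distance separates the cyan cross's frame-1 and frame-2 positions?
3.2

The cyan cross moved from (9.4, 7.9) to (6.3, 8.6), a distance of √(3.1² + 0.7²) ≈ 3.2.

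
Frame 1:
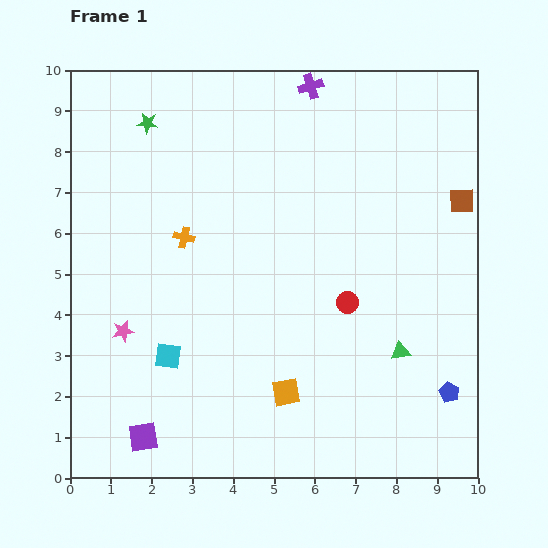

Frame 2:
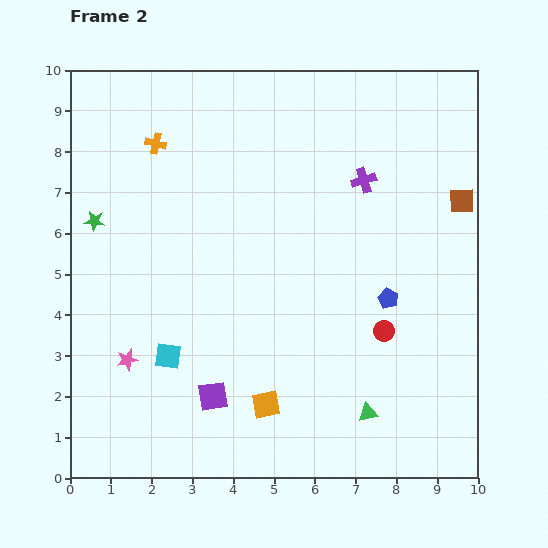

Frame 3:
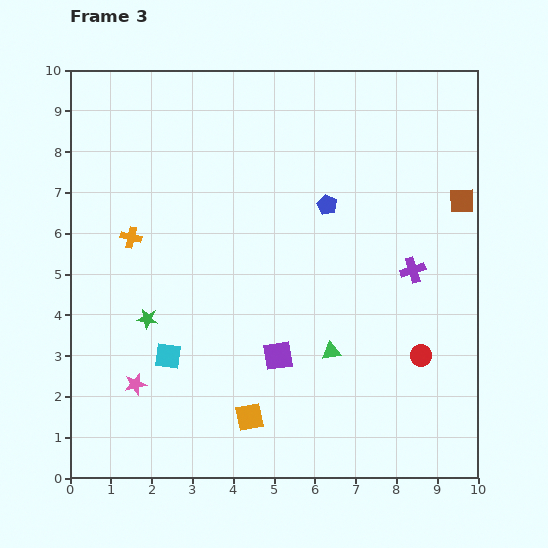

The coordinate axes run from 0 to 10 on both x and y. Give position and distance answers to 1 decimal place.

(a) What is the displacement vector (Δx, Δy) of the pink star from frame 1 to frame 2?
(0.1, -0.7)

The pink star was at (1.3, 3.6) in frame 1 and (1.4, 2.9) in frame 2.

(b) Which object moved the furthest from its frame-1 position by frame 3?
the blue pentagon

(moved 5.5; next 5.1)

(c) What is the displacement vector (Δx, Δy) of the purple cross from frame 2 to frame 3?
(1.2, -2.2)

The purple cross was at (7.2, 7.3) in frame 2 and (8.4, 5.1) in frame 3.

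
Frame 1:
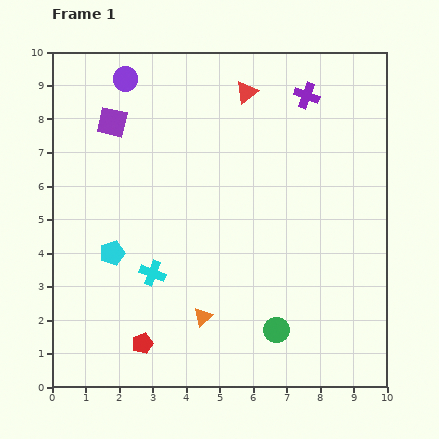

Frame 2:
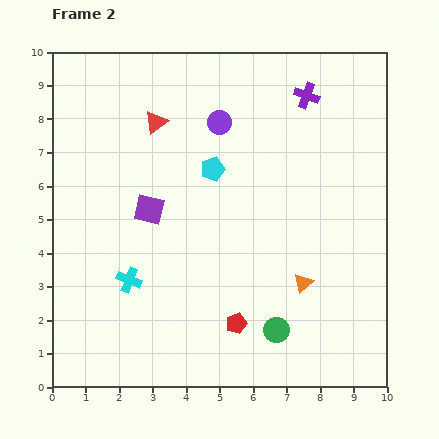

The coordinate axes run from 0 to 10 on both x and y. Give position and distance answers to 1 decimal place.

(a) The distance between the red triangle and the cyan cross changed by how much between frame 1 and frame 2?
-1.3

Distance in frame 1: 6.1. Distance in frame 2: 4.8.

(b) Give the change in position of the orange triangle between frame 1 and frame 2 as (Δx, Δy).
(3.0, 1.0)

The orange triangle was at (4.5, 2.1) in frame 1 and (7.5, 3.1) in frame 2.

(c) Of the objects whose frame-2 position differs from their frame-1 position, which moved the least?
the cyan cross

(moved 0.7)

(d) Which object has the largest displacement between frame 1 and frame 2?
the cyan pentagon

(moved 3.9; next 3.2)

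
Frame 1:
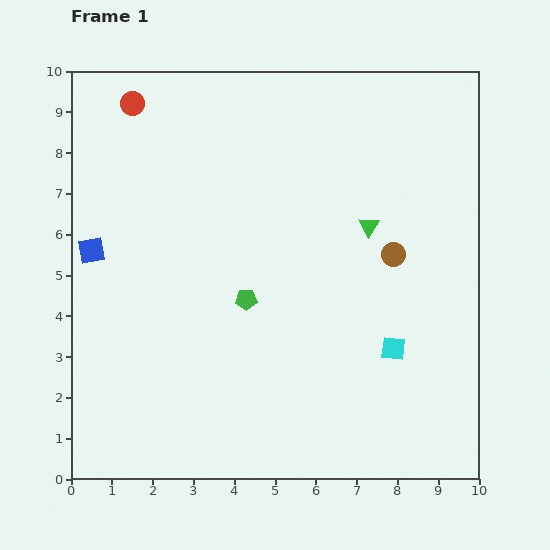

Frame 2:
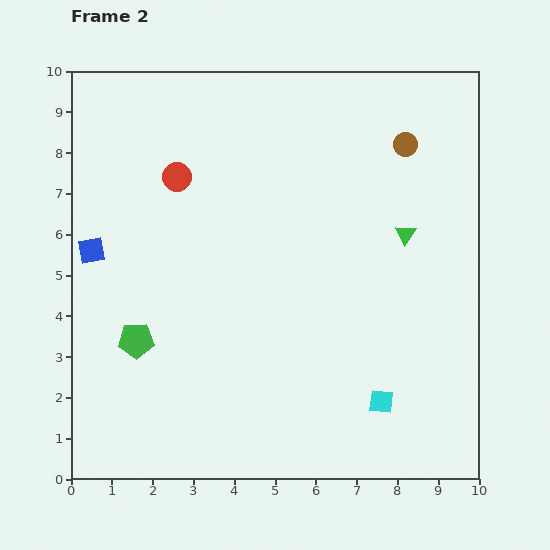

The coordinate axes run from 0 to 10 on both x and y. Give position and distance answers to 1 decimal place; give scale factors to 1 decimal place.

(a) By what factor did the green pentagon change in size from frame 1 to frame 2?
1.7×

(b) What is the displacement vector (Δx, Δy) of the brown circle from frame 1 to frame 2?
(0.3, 2.7)

The brown circle was at (7.9, 5.5) in frame 1 and (8.2, 8.2) in frame 2.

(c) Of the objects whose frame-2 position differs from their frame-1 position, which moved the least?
the green triangle

(moved 0.9)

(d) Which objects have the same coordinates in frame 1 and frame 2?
the blue square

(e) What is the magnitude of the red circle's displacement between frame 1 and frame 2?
2.1

The red circle moved from (1.5, 9.2) to (2.6, 7.4), a distance of √(1.1² + 1.8²) ≈ 2.1.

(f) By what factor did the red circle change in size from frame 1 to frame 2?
1.3×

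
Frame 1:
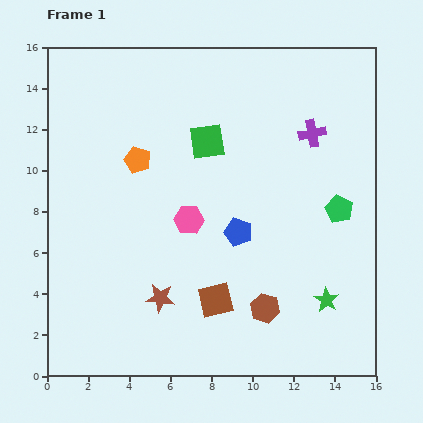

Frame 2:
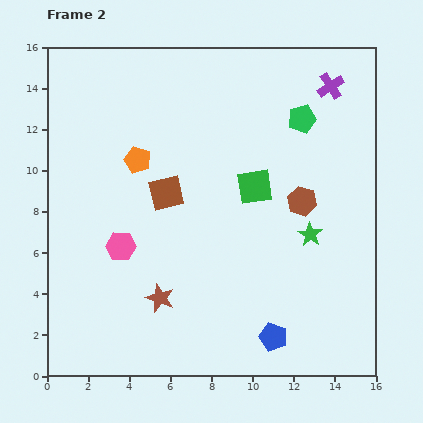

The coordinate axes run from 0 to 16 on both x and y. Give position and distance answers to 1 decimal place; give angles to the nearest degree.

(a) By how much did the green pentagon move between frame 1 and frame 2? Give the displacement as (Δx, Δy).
(-1.8, 4.4)

The green pentagon was at (14.2, 8.1) in frame 1 and (12.4, 12.5) in frame 2.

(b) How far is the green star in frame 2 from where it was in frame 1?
3.3

The green star moved from (13.6, 3.7) to (12.8, 6.9), a distance of √(0.8² + 3.2²) ≈ 3.3.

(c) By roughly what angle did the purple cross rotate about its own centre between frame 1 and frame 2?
22° counter-clockwise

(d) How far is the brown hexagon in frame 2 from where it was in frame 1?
5.5

The brown hexagon moved from (10.6, 3.3) to (12.4, 8.5), a distance of √(1.8² + 5.2²) ≈ 5.5.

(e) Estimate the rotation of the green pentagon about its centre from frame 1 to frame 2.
30° clockwise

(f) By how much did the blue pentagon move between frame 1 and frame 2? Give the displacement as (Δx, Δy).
(1.7, -5.1)

The blue pentagon was at (9.3, 7.0) in frame 1 and (11.0, 1.9) in frame 2.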